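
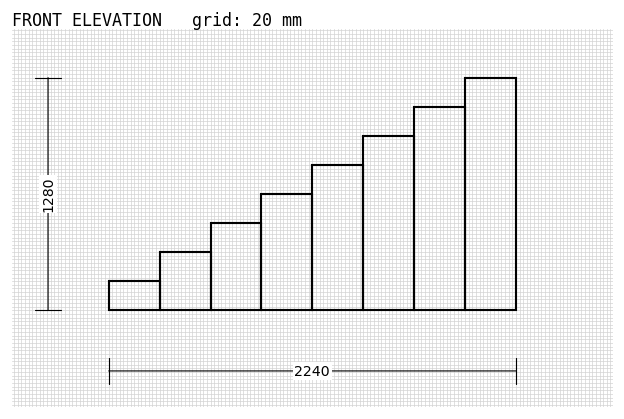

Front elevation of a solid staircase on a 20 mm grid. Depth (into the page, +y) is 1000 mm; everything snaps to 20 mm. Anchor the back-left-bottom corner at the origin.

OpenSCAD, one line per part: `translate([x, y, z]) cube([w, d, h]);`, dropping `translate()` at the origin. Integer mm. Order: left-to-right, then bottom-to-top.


cube([280, 1000, 160]);
translate([280, 0, 0]) cube([280, 1000, 320]);
translate([560, 0, 0]) cube([280, 1000, 480]);
translate([840, 0, 0]) cube([280, 1000, 640]);
translate([1120, 0, 0]) cube([280, 1000, 800]);
translate([1400, 0, 0]) cube([280, 1000, 960]);
translate([1680, 0, 0]) cube([280, 1000, 1120]);
translate([1960, 0, 0]) cube([280, 1000, 1280]);


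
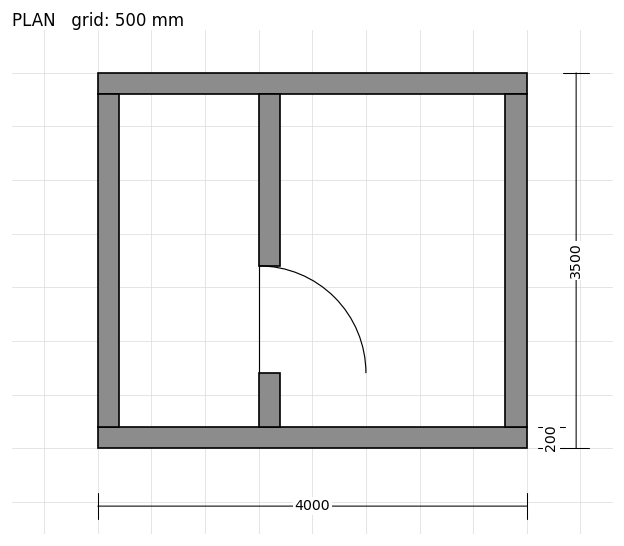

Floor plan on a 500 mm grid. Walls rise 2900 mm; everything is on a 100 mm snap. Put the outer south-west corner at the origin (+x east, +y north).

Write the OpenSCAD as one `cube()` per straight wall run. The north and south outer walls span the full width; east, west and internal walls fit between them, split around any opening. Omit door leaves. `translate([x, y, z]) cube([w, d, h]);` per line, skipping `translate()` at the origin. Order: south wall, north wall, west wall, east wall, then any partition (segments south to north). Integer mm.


cube([4000, 200, 2900]);
translate([0, 3300, 0]) cube([4000, 200, 2900]);
translate([0, 200, 0]) cube([200, 3100, 2900]);
translate([3800, 200, 0]) cube([200, 3100, 2900]);
translate([1500, 200, 0]) cube([200, 500, 2900]);
translate([1500, 1700, 0]) cube([200, 1600, 2900]);


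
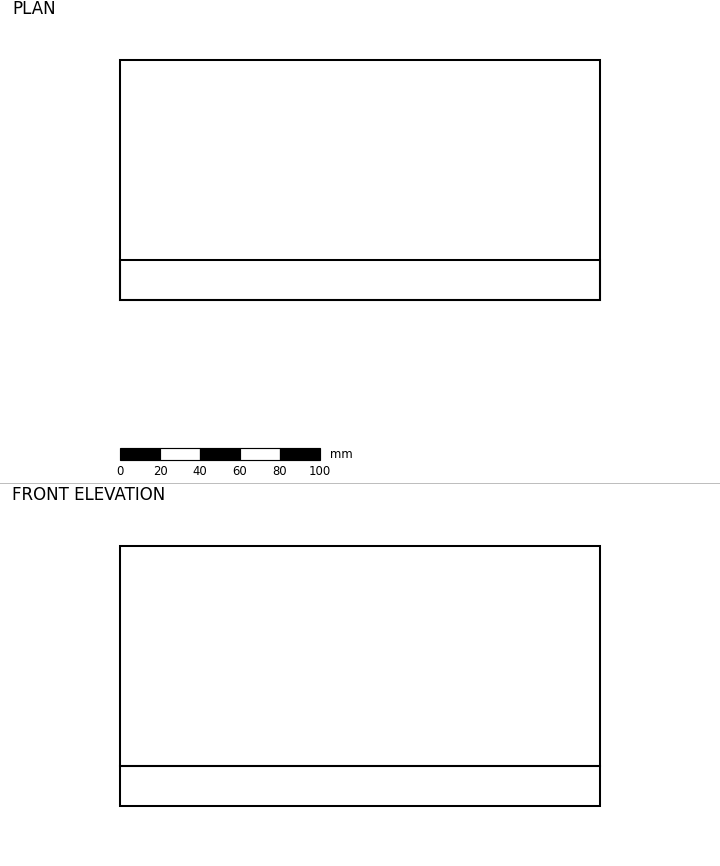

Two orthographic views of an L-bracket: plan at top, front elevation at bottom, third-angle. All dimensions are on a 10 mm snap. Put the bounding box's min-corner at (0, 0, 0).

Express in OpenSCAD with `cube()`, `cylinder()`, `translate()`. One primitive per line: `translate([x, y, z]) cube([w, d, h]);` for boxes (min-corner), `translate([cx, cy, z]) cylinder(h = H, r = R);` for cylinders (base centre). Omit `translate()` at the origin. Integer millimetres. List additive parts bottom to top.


cube([240, 120, 20]);
translate([0, 0, 20]) cube([240, 20, 110]);


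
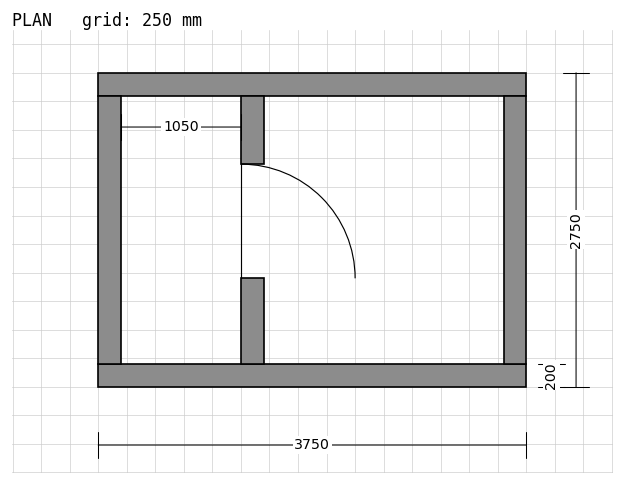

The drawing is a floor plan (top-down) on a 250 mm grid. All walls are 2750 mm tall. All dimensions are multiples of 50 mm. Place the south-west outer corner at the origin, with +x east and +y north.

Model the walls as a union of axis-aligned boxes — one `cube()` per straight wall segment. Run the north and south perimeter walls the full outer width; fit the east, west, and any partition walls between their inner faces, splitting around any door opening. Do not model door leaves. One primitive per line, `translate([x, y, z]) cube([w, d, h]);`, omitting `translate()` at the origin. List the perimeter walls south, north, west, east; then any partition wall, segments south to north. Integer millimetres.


cube([3750, 200, 2750]);
translate([0, 2550, 0]) cube([3750, 200, 2750]);
translate([0, 200, 0]) cube([200, 2350, 2750]);
translate([3550, 200, 0]) cube([200, 2350, 2750]);
translate([1250, 200, 0]) cube([200, 750, 2750]);
translate([1250, 1950, 0]) cube([200, 600, 2750]);


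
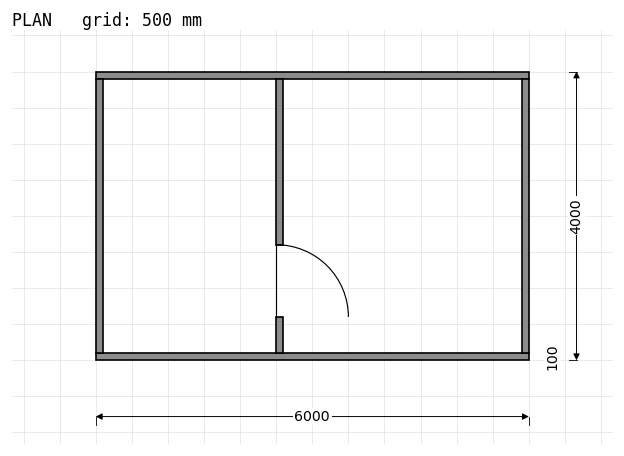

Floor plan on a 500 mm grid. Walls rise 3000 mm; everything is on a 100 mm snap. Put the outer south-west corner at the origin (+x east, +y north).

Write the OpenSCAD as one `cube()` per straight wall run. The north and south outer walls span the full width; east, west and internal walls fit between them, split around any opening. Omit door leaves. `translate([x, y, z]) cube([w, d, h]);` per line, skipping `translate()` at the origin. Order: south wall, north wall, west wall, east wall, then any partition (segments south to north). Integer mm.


cube([6000, 100, 3000]);
translate([0, 3900, 0]) cube([6000, 100, 3000]);
translate([0, 100, 0]) cube([100, 3800, 3000]);
translate([5900, 100, 0]) cube([100, 3800, 3000]);
translate([2500, 100, 0]) cube([100, 500, 3000]);
translate([2500, 1600, 0]) cube([100, 2300, 3000]);


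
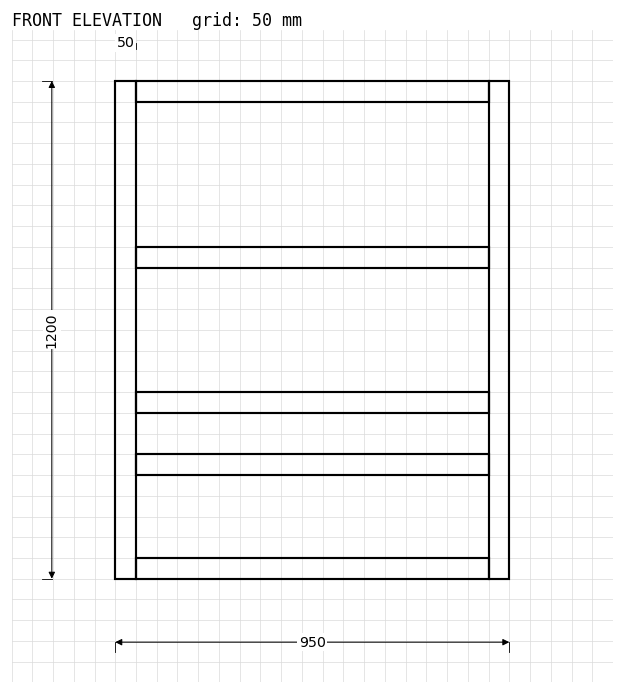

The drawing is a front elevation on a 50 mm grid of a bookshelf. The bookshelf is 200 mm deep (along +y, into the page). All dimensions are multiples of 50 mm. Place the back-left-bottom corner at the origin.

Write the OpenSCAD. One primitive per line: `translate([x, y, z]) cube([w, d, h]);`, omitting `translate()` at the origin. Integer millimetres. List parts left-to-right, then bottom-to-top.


cube([50, 200, 1200]);
translate([50, 0, 0]) cube([850, 200, 50]);
translate([50, 0, 250]) cube([850, 200, 50]);
translate([50, 0, 400]) cube([850, 200, 50]);
translate([50, 0, 750]) cube([850, 200, 50]);
translate([50, 0, 1150]) cube([850, 200, 50]);
translate([900, 0, 0]) cube([50, 200, 1200]);


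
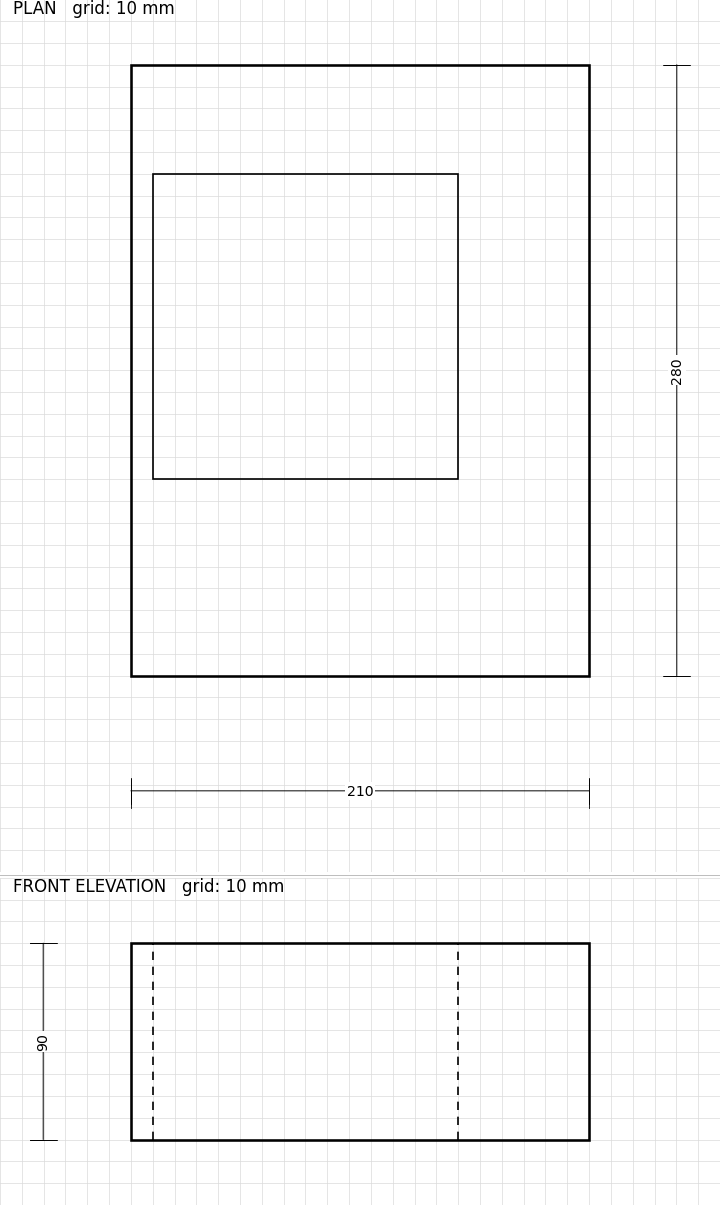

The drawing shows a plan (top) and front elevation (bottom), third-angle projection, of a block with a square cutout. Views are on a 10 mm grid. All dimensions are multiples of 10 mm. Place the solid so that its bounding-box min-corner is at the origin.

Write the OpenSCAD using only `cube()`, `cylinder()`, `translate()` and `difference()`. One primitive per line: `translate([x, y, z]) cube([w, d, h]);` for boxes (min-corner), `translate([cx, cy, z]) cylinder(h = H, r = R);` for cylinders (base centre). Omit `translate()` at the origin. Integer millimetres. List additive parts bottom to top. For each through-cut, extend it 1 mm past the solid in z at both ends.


difference() {
  cube([210, 280, 90]);
  translate([10, 90, -1]) cube([140, 140, 92]);
}


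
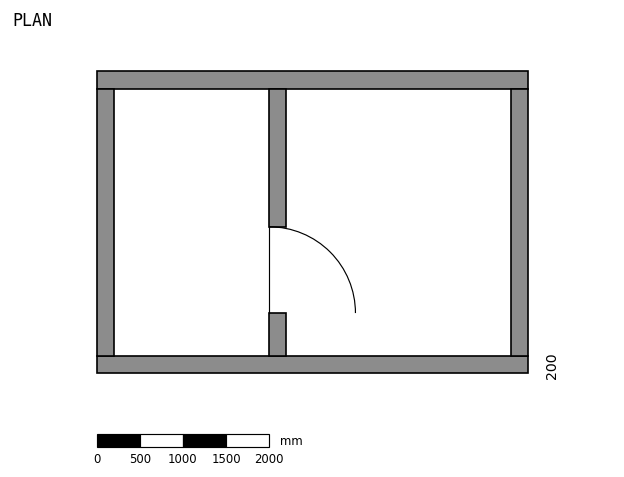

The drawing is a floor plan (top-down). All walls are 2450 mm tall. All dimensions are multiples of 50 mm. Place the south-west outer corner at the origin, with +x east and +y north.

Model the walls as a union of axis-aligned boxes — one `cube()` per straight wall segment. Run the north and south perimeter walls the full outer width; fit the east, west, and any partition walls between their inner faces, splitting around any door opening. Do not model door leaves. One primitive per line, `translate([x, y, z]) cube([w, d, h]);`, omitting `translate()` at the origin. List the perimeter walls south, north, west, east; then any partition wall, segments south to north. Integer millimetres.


cube([5000, 200, 2450]);
translate([0, 3300, 0]) cube([5000, 200, 2450]);
translate([0, 200, 0]) cube([200, 3100, 2450]);
translate([4800, 200, 0]) cube([200, 3100, 2450]);
translate([2000, 200, 0]) cube([200, 500, 2450]);
translate([2000, 1700, 0]) cube([200, 1600, 2450]);


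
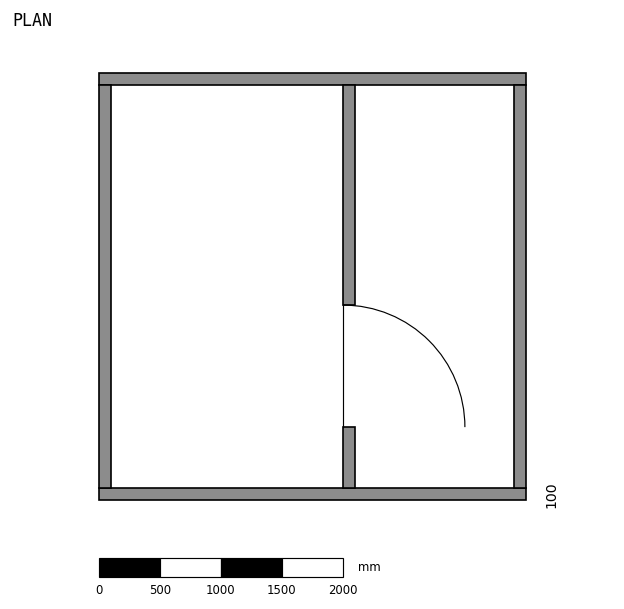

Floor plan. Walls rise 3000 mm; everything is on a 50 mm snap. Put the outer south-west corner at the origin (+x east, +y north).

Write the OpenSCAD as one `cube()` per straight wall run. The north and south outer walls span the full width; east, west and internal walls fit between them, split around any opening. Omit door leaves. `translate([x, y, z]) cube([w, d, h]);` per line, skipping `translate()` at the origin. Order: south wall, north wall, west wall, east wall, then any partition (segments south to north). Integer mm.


cube([3500, 100, 3000]);
translate([0, 3400, 0]) cube([3500, 100, 3000]);
translate([0, 100, 0]) cube([100, 3300, 3000]);
translate([3400, 100, 0]) cube([100, 3300, 3000]);
translate([2000, 100, 0]) cube([100, 500, 3000]);
translate([2000, 1600, 0]) cube([100, 1800, 3000]);


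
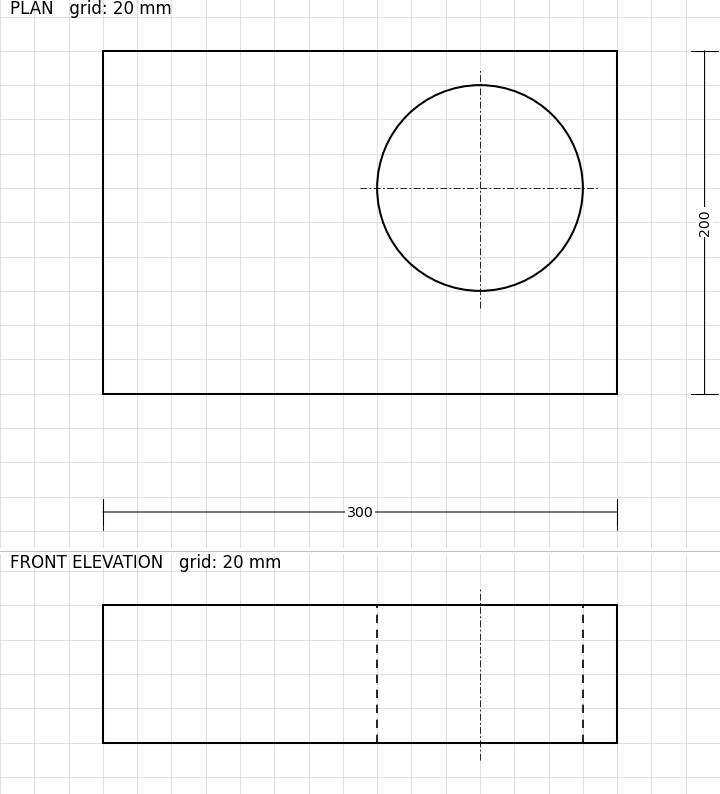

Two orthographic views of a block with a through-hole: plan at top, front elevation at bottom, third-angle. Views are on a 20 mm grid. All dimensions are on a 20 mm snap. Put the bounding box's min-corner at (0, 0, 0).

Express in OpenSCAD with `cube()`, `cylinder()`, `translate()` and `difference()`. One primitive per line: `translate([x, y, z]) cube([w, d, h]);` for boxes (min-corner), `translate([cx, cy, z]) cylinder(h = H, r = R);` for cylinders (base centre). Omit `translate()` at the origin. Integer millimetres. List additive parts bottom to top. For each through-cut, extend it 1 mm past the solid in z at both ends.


difference() {
  cube([300, 200, 80]);
  translate([220, 120, -1]) cylinder(h = 82, r = 60);
}


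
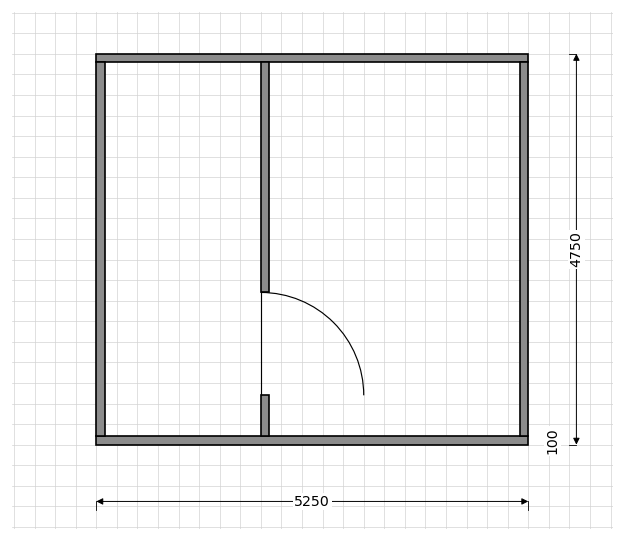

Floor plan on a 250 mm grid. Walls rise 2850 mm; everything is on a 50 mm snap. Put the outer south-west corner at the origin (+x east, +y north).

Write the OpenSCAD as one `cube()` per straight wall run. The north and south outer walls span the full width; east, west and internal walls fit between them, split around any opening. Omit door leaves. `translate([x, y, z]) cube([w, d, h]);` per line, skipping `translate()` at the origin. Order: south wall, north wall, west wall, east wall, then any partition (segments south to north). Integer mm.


cube([5250, 100, 2850]);
translate([0, 4650, 0]) cube([5250, 100, 2850]);
translate([0, 100, 0]) cube([100, 4550, 2850]);
translate([5150, 100, 0]) cube([100, 4550, 2850]);
translate([2000, 100, 0]) cube([100, 500, 2850]);
translate([2000, 1850, 0]) cube([100, 2800, 2850]);


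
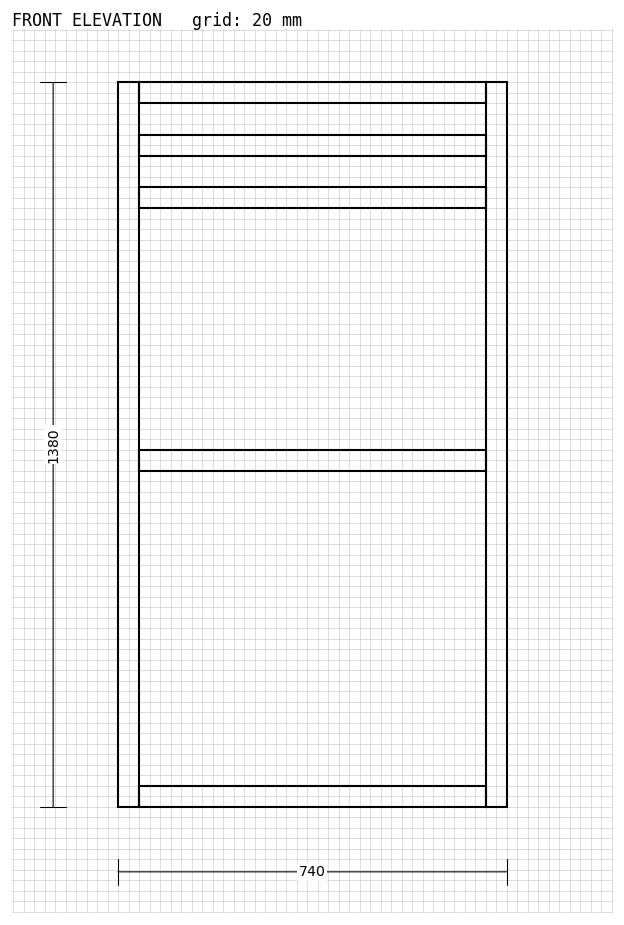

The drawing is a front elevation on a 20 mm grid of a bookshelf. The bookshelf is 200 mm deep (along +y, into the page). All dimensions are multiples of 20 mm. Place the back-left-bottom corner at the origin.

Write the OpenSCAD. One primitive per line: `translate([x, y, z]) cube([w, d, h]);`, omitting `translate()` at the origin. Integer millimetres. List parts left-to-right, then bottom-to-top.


cube([40, 200, 1380]);
translate([40, 0, 0]) cube([660, 200, 40]);
translate([40, 0, 640]) cube([660, 200, 40]);
translate([40, 0, 1140]) cube([660, 200, 40]);
translate([40, 0, 1240]) cube([660, 200, 40]);
translate([40, 0, 1340]) cube([660, 200, 40]);
translate([700, 0, 0]) cube([40, 200, 1380]);


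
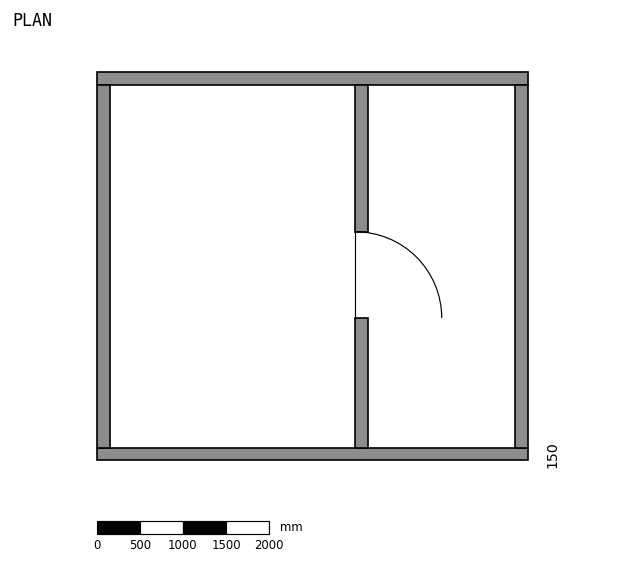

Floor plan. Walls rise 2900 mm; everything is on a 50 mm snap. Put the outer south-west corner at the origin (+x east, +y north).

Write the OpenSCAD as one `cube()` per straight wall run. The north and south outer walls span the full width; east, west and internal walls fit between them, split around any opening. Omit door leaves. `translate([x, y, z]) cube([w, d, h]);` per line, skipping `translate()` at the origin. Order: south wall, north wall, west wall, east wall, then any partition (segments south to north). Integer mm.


cube([5000, 150, 2900]);
translate([0, 4350, 0]) cube([5000, 150, 2900]);
translate([0, 150, 0]) cube([150, 4200, 2900]);
translate([4850, 150, 0]) cube([150, 4200, 2900]);
translate([3000, 150, 0]) cube([150, 1500, 2900]);
translate([3000, 2650, 0]) cube([150, 1700, 2900]);


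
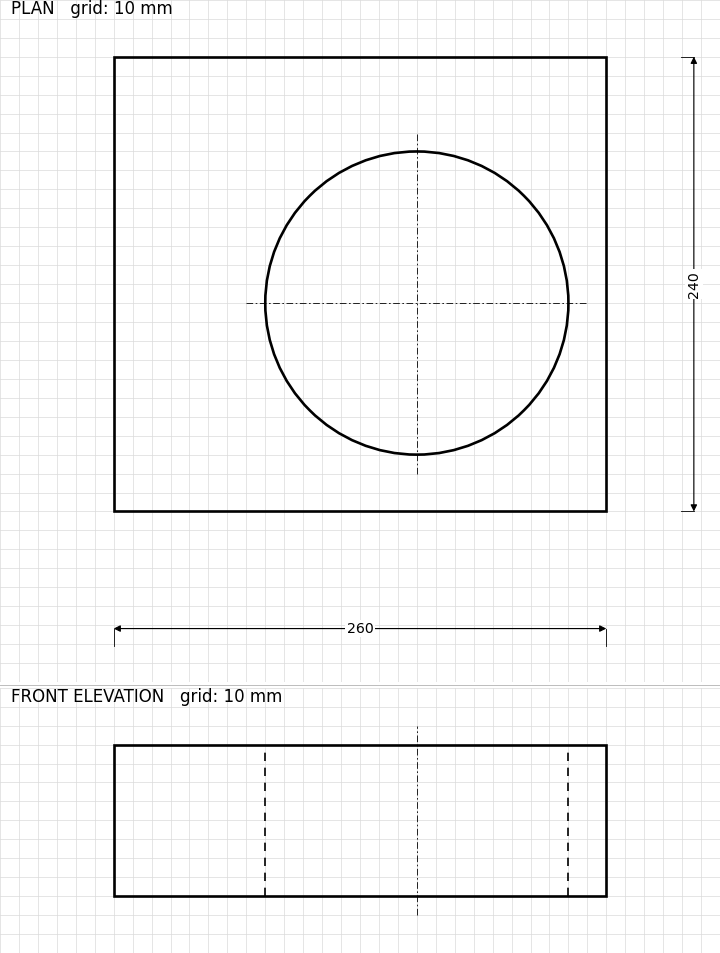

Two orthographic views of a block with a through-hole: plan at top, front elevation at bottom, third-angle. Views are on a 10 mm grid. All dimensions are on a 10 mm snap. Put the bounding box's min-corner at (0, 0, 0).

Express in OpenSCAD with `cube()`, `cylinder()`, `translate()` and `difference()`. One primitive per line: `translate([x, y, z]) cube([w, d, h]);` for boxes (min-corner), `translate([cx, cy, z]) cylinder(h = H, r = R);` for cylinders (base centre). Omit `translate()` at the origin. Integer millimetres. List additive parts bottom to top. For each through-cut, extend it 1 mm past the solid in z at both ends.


difference() {
  cube([260, 240, 80]);
  translate([160, 110, -1]) cylinder(h = 82, r = 80);
}


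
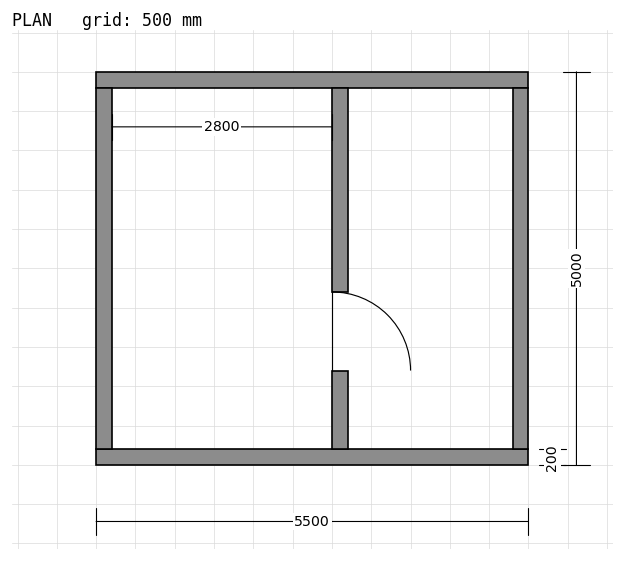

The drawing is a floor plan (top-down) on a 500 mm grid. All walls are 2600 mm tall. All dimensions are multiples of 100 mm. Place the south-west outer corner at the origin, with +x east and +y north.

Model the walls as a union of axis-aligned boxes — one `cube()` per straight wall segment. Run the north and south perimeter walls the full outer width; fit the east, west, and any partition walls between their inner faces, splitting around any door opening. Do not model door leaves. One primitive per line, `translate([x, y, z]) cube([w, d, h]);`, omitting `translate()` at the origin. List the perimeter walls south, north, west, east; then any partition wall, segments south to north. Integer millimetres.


cube([5500, 200, 2600]);
translate([0, 4800, 0]) cube([5500, 200, 2600]);
translate([0, 200, 0]) cube([200, 4600, 2600]);
translate([5300, 200, 0]) cube([200, 4600, 2600]);
translate([3000, 200, 0]) cube([200, 1000, 2600]);
translate([3000, 2200, 0]) cube([200, 2600, 2600]);


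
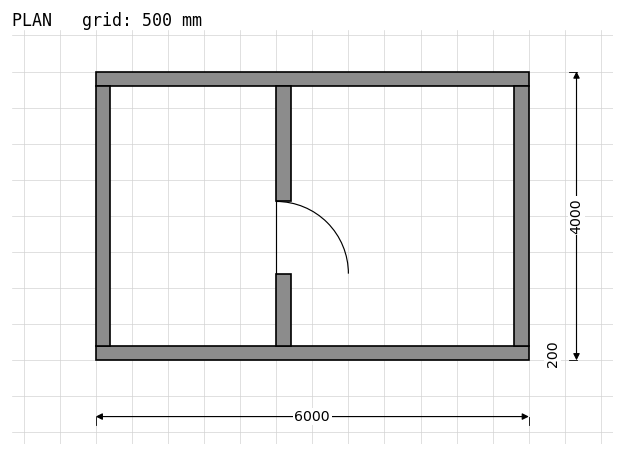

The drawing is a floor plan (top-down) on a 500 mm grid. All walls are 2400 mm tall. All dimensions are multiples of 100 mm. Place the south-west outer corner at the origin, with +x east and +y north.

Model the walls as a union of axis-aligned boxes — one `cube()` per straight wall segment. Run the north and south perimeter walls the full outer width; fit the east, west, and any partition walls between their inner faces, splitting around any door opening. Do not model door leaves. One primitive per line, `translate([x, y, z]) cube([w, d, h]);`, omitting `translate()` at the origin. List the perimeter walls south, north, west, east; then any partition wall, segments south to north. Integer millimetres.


cube([6000, 200, 2400]);
translate([0, 3800, 0]) cube([6000, 200, 2400]);
translate([0, 200, 0]) cube([200, 3600, 2400]);
translate([5800, 200, 0]) cube([200, 3600, 2400]);
translate([2500, 200, 0]) cube([200, 1000, 2400]);
translate([2500, 2200, 0]) cube([200, 1600, 2400]);


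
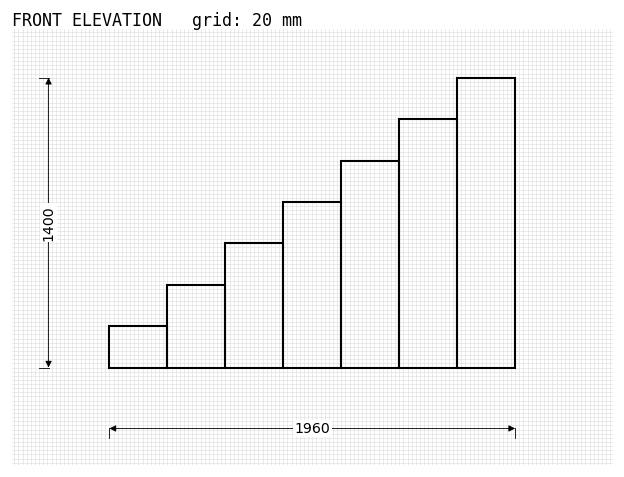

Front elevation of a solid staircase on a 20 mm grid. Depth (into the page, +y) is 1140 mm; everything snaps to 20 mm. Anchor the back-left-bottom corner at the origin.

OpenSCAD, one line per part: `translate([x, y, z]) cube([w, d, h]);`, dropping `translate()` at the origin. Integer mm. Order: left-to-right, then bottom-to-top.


cube([280, 1140, 200]);
translate([280, 0, 0]) cube([280, 1140, 400]);
translate([560, 0, 0]) cube([280, 1140, 600]);
translate([840, 0, 0]) cube([280, 1140, 800]);
translate([1120, 0, 0]) cube([280, 1140, 1000]);
translate([1400, 0, 0]) cube([280, 1140, 1200]);
translate([1680, 0, 0]) cube([280, 1140, 1400]);


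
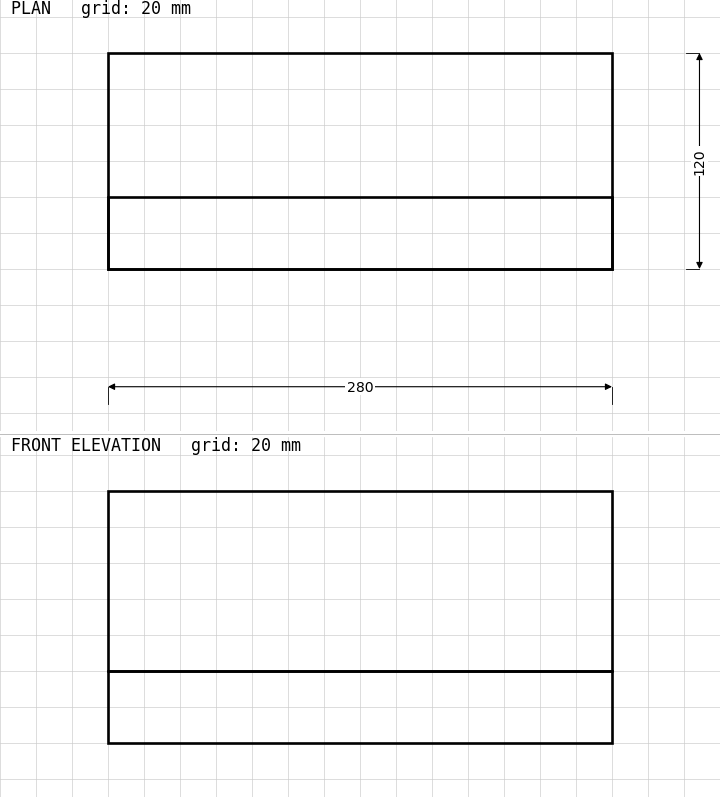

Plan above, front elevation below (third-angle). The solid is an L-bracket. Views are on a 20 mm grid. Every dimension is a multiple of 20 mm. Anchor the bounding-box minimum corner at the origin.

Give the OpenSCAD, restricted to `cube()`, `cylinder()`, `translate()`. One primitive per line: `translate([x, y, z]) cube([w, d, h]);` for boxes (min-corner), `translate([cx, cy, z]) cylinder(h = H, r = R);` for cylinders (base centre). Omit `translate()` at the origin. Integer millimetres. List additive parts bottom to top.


cube([280, 120, 40]);
translate([0, 0, 40]) cube([280, 40, 100]);


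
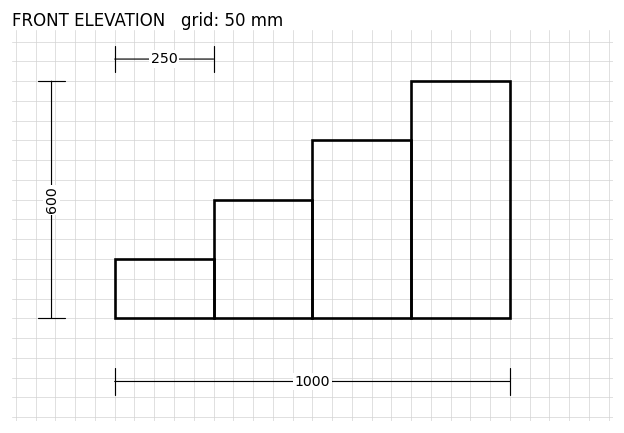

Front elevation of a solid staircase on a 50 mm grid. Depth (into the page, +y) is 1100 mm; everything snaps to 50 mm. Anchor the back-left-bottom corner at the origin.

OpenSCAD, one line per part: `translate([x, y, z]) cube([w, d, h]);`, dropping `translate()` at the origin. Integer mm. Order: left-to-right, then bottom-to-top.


cube([250, 1100, 150]);
translate([250, 0, 0]) cube([250, 1100, 300]);
translate([500, 0, 0]) cube([250, 1100, 450]);
translate([750, 0, 0]) cube([250, 1100, 600]);


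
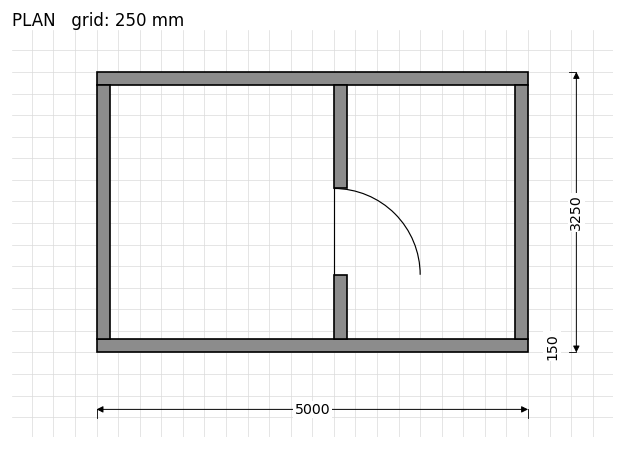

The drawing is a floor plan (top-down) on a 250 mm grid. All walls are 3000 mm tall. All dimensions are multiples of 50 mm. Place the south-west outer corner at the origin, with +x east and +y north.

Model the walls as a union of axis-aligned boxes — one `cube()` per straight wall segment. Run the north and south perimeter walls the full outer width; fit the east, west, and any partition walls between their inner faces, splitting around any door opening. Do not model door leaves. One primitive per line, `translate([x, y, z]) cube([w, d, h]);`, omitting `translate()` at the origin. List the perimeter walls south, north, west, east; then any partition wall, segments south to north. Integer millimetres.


cube([5000, 150, 3000]);
translate([0, 3100, 0]) cube([5000, 150, 3000]);
translate([0, 150, 0]) cube([150, 2950, 3000]);
translate([4850, 150, 0]) cube([150, 2950, 3000]);
translate([2750, 150, 0]) cube([150, 750, 3000]);
translate([2750, 1900, 0]) cube([150, 1200, 3000]);


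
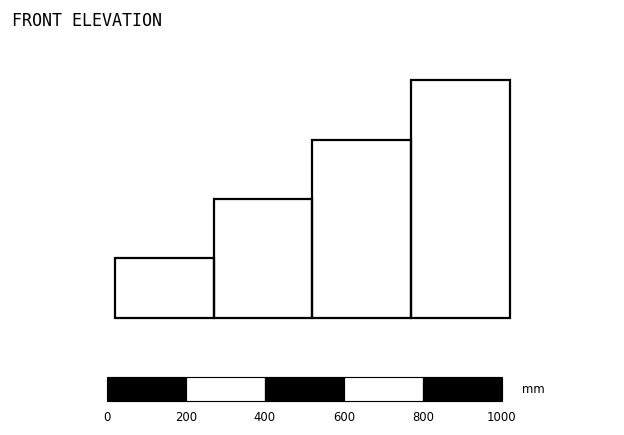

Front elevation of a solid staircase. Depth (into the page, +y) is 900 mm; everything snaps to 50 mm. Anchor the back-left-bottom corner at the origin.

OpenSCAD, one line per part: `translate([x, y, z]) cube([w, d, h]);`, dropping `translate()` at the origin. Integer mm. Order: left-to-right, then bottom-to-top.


cube([250, 900, 150]);
translate([250, 0, 0]) cube([250, 900, 300]);
translate([500, 0, 0]) cube([250, 900, 450]);
translate([750, 0, 0]) cube([250, 900, 600]);


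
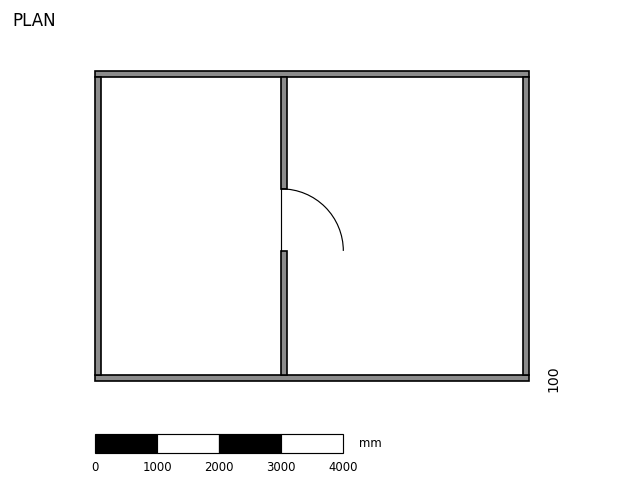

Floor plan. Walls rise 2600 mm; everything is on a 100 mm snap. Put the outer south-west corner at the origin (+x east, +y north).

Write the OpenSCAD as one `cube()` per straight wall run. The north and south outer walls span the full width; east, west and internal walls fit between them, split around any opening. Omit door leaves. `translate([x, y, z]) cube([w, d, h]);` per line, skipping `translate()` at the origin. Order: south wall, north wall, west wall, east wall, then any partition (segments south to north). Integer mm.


cube([7000, 100, 2600]);
translate([0, 4900, 0]) cube([7000, 100, 2600]);
translate([0, 100, 0]) cube([100, 4800, 2600]);
translate([6900, 100, 0]) cube([100, 4800, 2600]);
translate([3000, 100, 0]) cube([100, 2000, 2600]);
translate([3000, 3100, 0]) cube([100, 1800, 2600]);


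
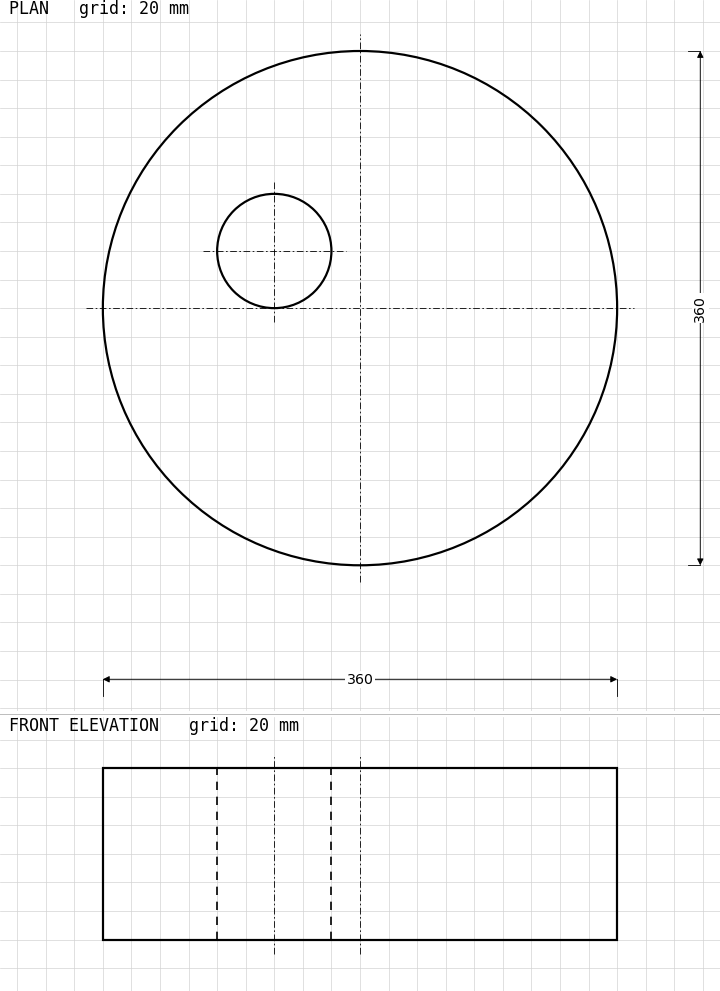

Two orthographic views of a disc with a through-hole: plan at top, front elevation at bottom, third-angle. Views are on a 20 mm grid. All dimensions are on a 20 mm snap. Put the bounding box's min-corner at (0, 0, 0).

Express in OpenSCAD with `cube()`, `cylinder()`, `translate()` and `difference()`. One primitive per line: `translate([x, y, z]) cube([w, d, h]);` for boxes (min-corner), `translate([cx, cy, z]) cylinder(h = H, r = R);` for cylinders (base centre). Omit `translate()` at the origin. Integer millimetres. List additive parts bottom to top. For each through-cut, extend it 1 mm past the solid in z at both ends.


difference() {
  translate([180, 180, 0]) cylinder(h = 120, r = 180);
  translate([120, 220, -1]) cylinder(h = 122, r = 40);
}


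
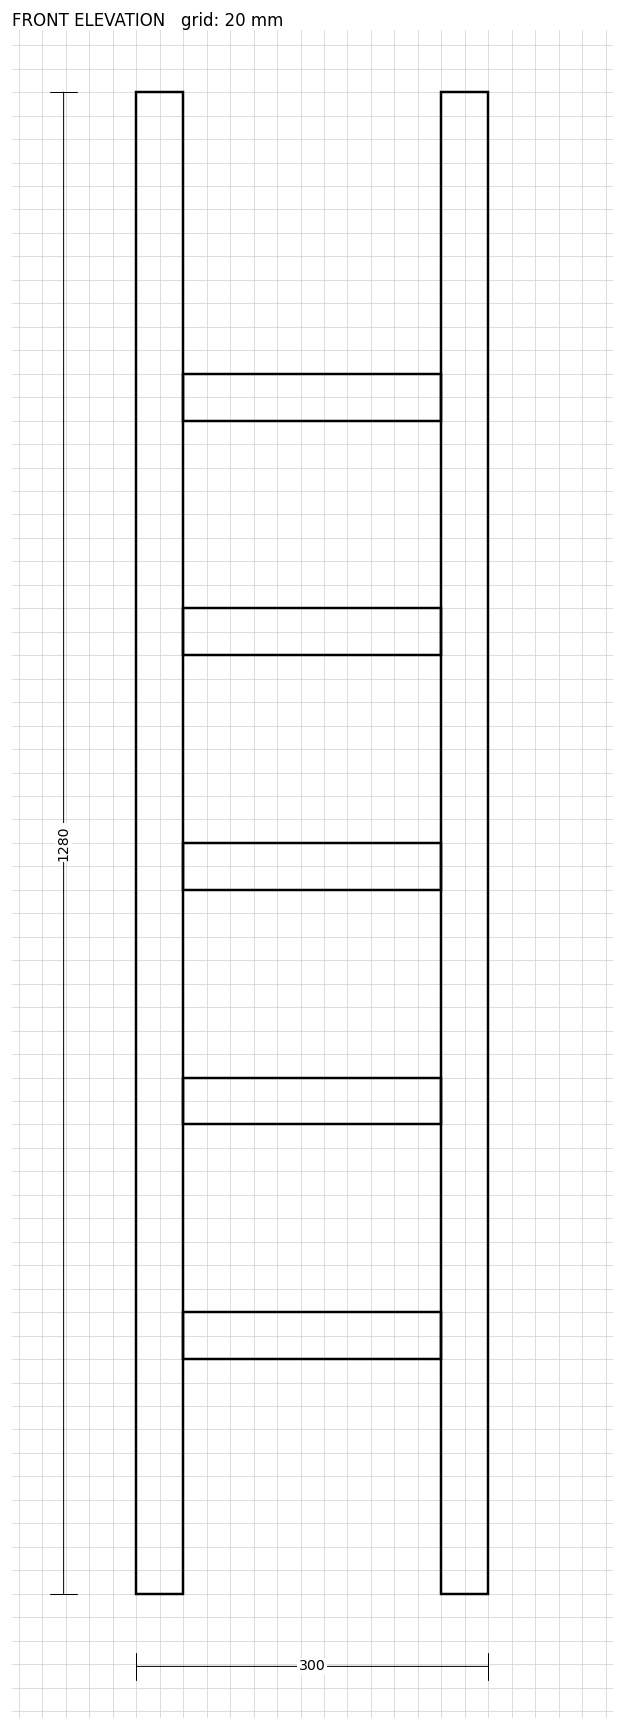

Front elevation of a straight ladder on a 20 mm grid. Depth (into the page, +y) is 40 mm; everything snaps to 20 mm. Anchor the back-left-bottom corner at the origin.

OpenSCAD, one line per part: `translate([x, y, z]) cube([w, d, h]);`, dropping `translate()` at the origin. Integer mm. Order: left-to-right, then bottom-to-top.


cube([40, 40, 1280]);
translate([40, 0, 200]) cube([220, 40, 40]);
translate([40, 0, 400]) cube([220, 40, 40]);
translate([40, 0, 600]) cube([220, 40, 40]);
translate([40, 0, 800]) cube([220, 40, 40]);
translate([40, 0, 1000]) cube([220, 40, 40]);
translate([260, 0, 0]) cube([40, 40, 1280]);


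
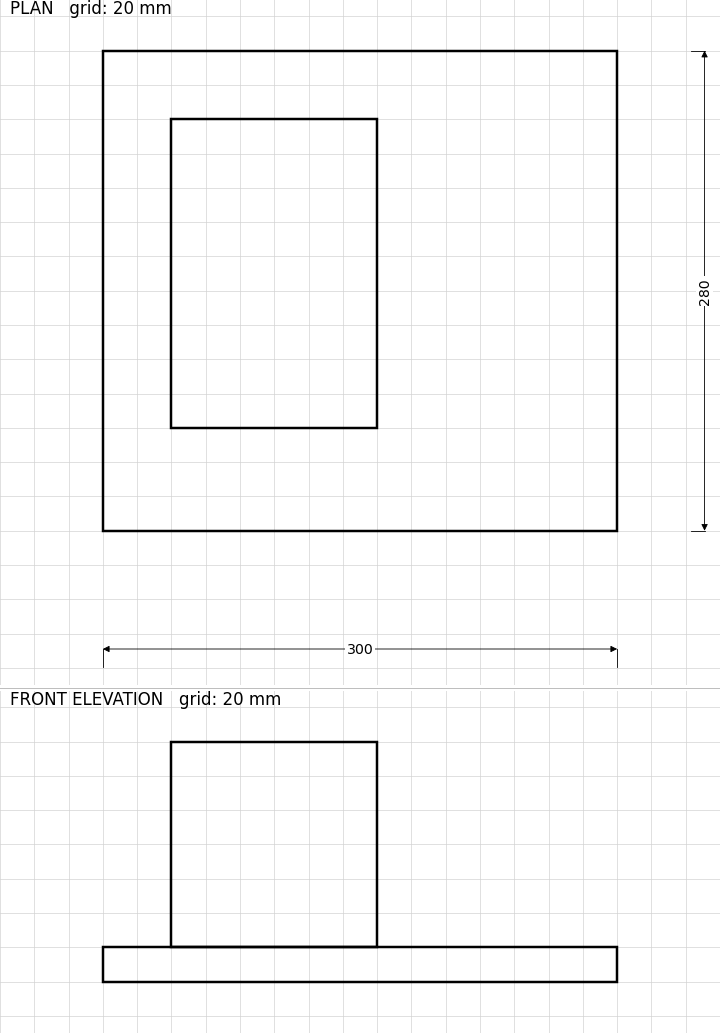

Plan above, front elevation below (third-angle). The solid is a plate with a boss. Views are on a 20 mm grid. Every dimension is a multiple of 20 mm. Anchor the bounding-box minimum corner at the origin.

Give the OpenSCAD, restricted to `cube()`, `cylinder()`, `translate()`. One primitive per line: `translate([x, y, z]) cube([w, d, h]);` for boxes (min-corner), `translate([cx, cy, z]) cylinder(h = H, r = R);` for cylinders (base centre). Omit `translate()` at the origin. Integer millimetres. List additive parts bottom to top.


cube([300, 280, 20]);
translate([40, 60, 20]) cube([120, 180, 120]);


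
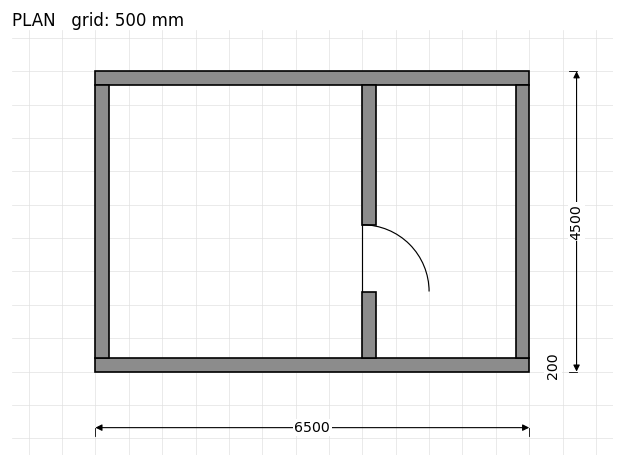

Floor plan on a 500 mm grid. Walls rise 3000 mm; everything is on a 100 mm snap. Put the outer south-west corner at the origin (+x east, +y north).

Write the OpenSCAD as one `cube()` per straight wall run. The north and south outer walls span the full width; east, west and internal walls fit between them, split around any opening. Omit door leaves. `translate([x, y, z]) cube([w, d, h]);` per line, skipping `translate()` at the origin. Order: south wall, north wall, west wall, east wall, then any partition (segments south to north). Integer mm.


cube([6500, 200, 3000]);
translate([0, 4300, 0]) cube([6500, 200, 3000]);
translate([0, 200, 0]) cube([200, 4100, 3000]);
translate([6300, 200, 0]) cube([200, 4100, 3000]);
translate([4000, 200, 0]) cube([200, 1000, 3000]);
translate([4000, 2200, 0]) cube([200, 2100, 3000]);


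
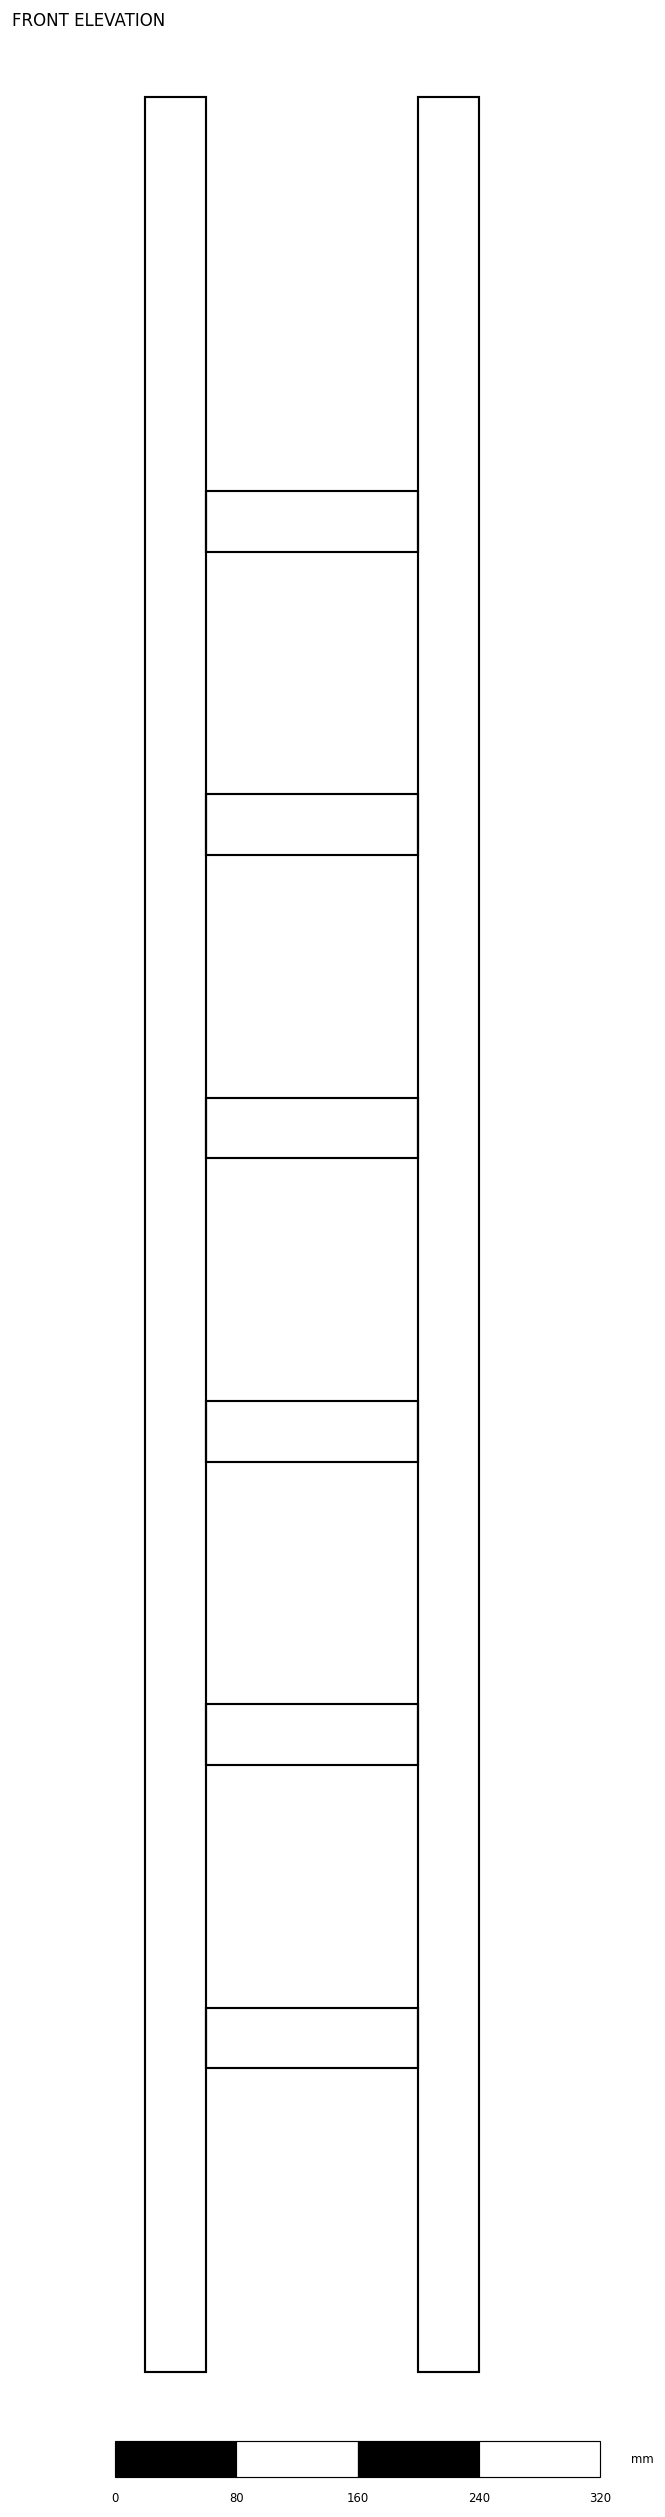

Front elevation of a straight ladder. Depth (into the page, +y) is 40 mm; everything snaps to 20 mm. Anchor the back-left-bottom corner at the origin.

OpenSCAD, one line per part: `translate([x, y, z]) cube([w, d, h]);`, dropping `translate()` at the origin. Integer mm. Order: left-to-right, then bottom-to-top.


cube([40, 40, 1500]);
translate([40, 0, 200]) cube([140, 40, 40]);
translate([40, 0, 400]) cube([140, 40, 40]);
translate([40, 0, 600]) cube([140, 40, 40]);
translate([40, 0, 800]) cube([140, 40, 40]);
translate([40, 0, 1000]) cube([140, 40, 40]);
translate([40, 0, 1200]) cube([140, 40, 40]);
translate([180, 0, 0]) cube([40, 40, 1500]);


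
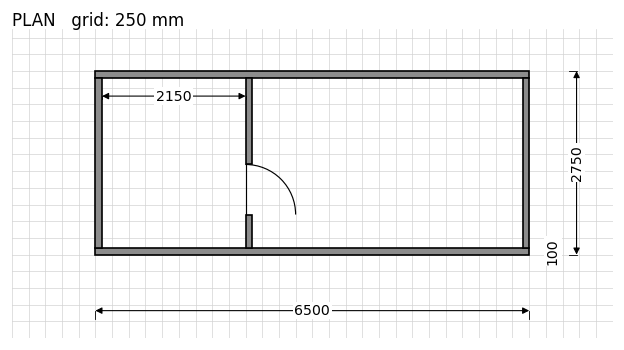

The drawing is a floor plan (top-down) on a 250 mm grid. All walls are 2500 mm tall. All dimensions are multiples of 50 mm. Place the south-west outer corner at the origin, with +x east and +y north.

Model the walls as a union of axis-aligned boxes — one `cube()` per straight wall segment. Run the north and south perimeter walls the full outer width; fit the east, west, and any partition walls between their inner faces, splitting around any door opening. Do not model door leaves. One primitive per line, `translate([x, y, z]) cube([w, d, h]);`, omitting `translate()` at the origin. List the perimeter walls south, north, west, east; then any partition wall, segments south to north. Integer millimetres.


cube([6500, 100, 2500]);
translate([0, 2650, 0]) cube([6500, 100, 2500]);
translate([0, 100, 0]) cube([100, 2550, 2500]);
translate([6400, 100, 0]) cube([100, 2550, 2500]);
translate([2250, 100, 0]) cube([100, 500, 2500]);
translate([2250, 1350, 0]) cube([100, 1300, 2500]);


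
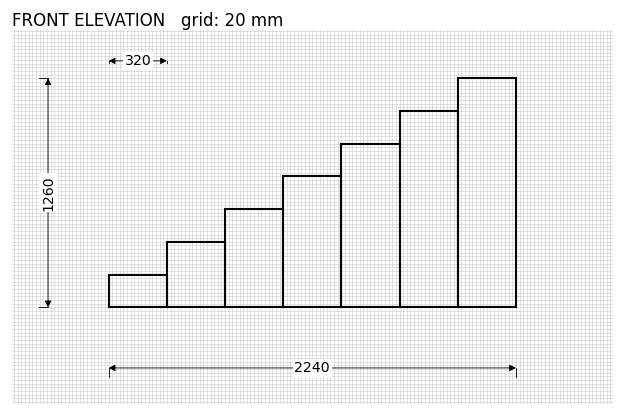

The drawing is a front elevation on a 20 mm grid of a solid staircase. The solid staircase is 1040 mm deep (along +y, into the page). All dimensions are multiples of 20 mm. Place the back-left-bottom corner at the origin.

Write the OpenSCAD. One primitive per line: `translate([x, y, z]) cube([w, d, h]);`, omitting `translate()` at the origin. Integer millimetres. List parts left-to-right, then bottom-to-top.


cube([320, 1040, 180]);
translate([320, 0, 0]) cube([320, 1040, 360]);
translate([640, 0, 0]) cube([320, 1040, 540]);
translate([960, 0, 0]) cube([320, 1040, 720]);
translate([1280, 0, 0]) cube([320, 1040, 900]);
translate([1600, 0, 0]) cube([320, 1040, 1080]);
translate([1920, 0, 0]) cube([320, 1040, 1260]);


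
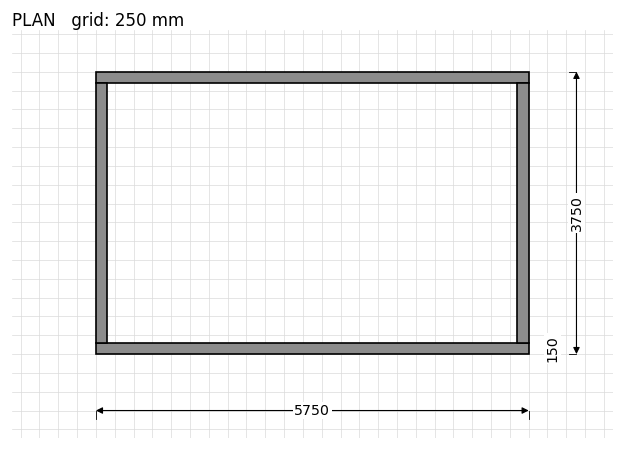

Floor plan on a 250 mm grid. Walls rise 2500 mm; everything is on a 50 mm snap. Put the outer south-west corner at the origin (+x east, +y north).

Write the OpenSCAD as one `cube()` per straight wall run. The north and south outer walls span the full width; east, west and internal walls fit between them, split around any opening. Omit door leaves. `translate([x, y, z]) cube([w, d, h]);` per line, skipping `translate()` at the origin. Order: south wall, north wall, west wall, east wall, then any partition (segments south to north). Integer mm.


cube([5750, 150, 2500]);
translate([0, 3600, 0]) cube([5750, 150, 2500]);
translate([0, 150, 0]) cube([150, 3450, 2500]);
translate([5600, 150, 0]) cube([150, 3450, 2500]);


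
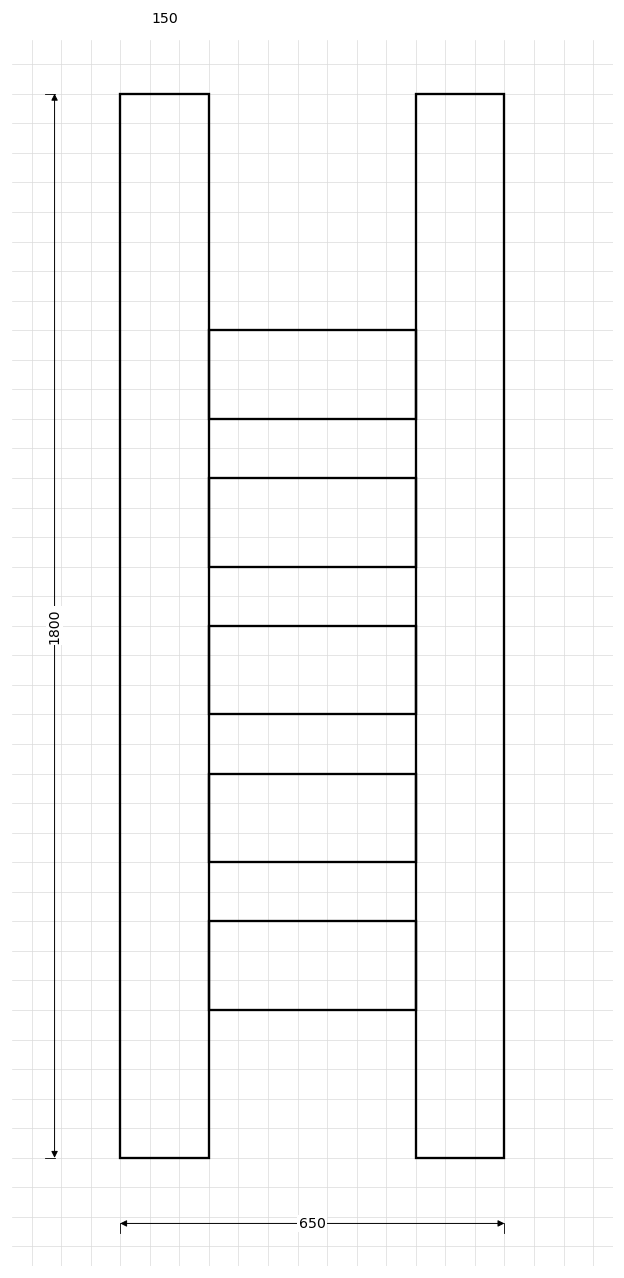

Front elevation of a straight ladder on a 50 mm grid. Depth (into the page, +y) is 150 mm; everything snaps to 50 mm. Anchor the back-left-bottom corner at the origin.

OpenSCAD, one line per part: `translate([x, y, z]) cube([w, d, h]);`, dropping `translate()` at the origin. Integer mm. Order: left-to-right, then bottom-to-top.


cube([150, 150, 1800]);
translate([150, 0, 250]) cube([350, 150, 150]);
translate([150, 0, 500]) cube([350, 150, 150]);
translate([150, 0, 750]) cube([350, 150, 150]);
translate([150, 0, 1000]) cube([350, 150, 150]);
translate([150, 0, 1250]) cube([350, 150, 150]);
translate([500, 0, 0]) cube([150, 150, 1800]);


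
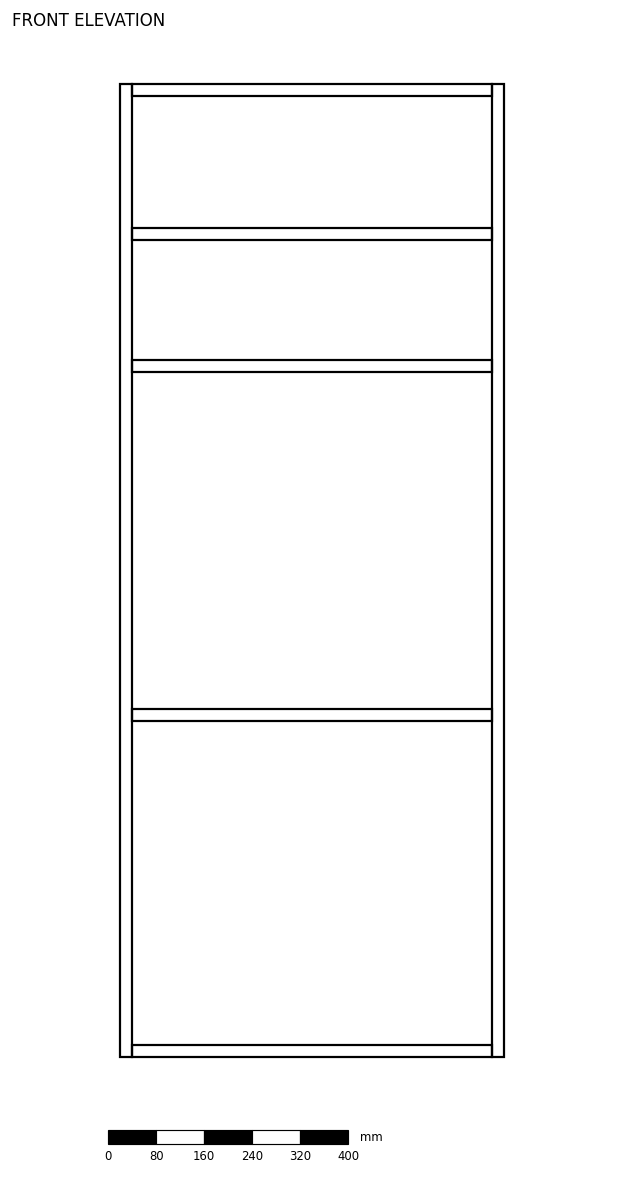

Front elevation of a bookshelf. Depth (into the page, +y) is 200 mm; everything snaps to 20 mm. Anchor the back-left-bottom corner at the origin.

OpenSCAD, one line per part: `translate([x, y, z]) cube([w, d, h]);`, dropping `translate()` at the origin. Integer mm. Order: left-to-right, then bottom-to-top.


cube([20, 200, 1620]);
translate([20, 0, 0]) cube([600, 200, 20]);
translate([20, 0, 560]) cube([600, 200, 20]);
translate([20, 0, 1140]) cube([600, 200, 20]);
translate([20, 0, 1360]) cube([600, 200, 20]);
translate([20, 0, 1600]) cube([600, 200, 20]);
translate([620, 0, 0]) cube([20, 200, 1620]);


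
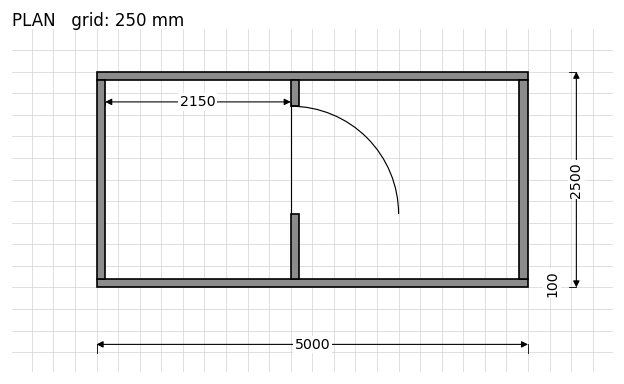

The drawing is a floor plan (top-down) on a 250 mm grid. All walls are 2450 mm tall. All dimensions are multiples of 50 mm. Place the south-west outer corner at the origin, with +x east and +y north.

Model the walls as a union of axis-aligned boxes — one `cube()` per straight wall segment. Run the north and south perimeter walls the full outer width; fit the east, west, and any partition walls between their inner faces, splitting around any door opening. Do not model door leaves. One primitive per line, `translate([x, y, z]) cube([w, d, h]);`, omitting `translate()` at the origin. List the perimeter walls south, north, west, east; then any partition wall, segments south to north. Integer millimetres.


cube([5000, 100, 2450]);
translate([0, 2400, 0]) cube([5000, 100, 2450]);
translate([0, 100, 0]) cube([100, 2300, 2450]);
translate([4900, 100, 0]) cube([100, 2300, 2450]);
translate([2250, 100, 0]) cube([100, 750, 2450]);
translate([2250, 2100, 0]) cube([100, 300, 2450]);


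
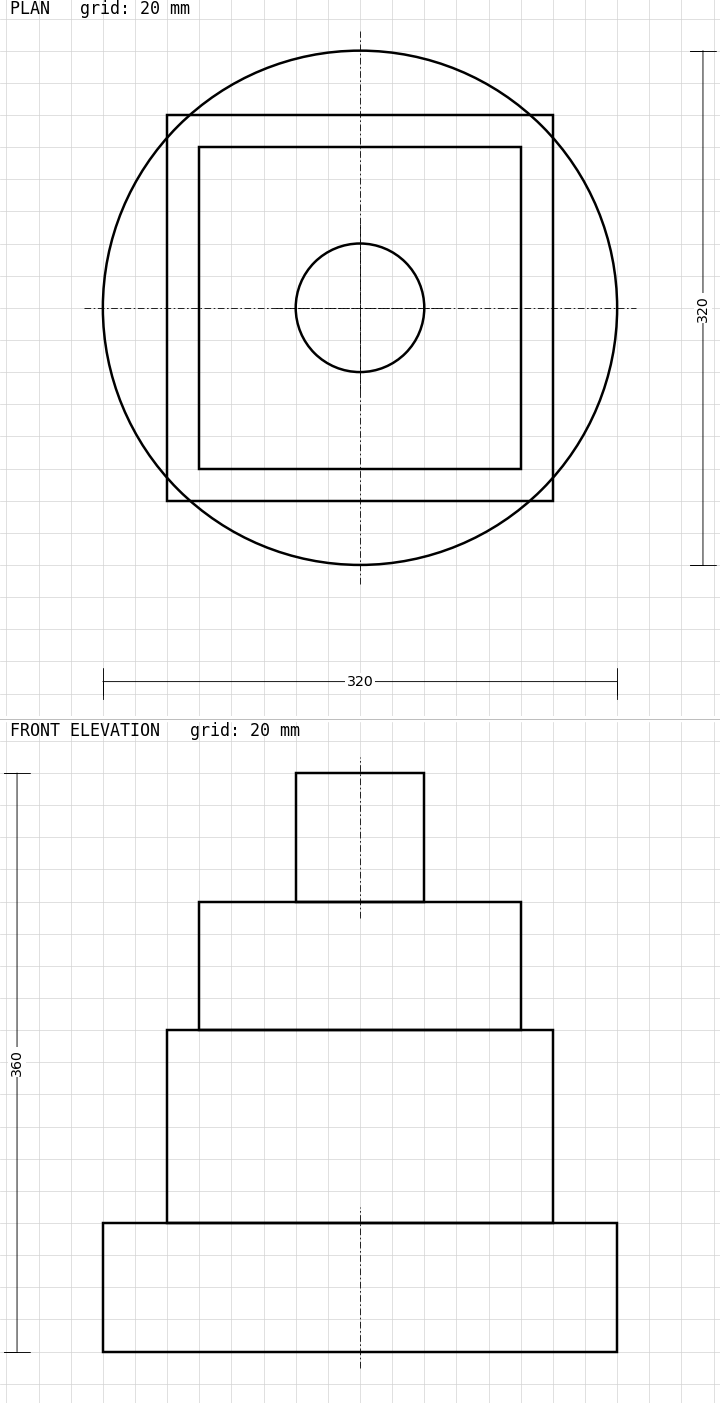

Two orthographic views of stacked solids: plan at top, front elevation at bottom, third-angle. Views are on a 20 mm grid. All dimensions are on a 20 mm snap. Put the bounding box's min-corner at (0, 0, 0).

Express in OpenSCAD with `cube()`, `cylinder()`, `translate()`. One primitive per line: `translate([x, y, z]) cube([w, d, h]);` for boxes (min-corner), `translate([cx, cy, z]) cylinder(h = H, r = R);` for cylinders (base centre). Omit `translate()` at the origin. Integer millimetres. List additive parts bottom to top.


translate([160, 160, 0]) cylinder(h = 80, r = 160);
translate([40, 40, 80]) cube([240, 240, 120]);
translate([60, 60, 200]) cube([200, 200, 80]);
translate([160, 160, 280]) cylinder(h = 80, r = 40);


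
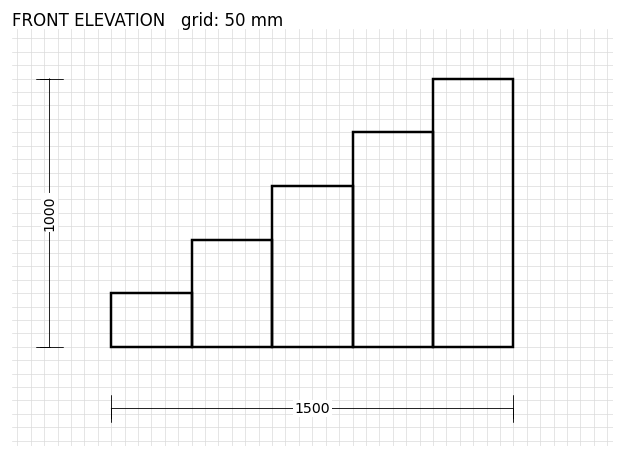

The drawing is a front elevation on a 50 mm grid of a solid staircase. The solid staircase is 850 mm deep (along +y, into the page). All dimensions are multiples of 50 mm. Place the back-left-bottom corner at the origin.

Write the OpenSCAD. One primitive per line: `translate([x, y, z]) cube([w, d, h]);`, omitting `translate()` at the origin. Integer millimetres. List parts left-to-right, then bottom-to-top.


cube([300, 850, 200]);
translate([300, 0, 0]) cube([300, 850, 400]);
translate([600, 0, 0]) cube([300, 850, 600]);
translate([900, 0, 0]) cube([300, 850, 800]);
translate([1200, 0, 0]) cube([300, 850, 1000]);


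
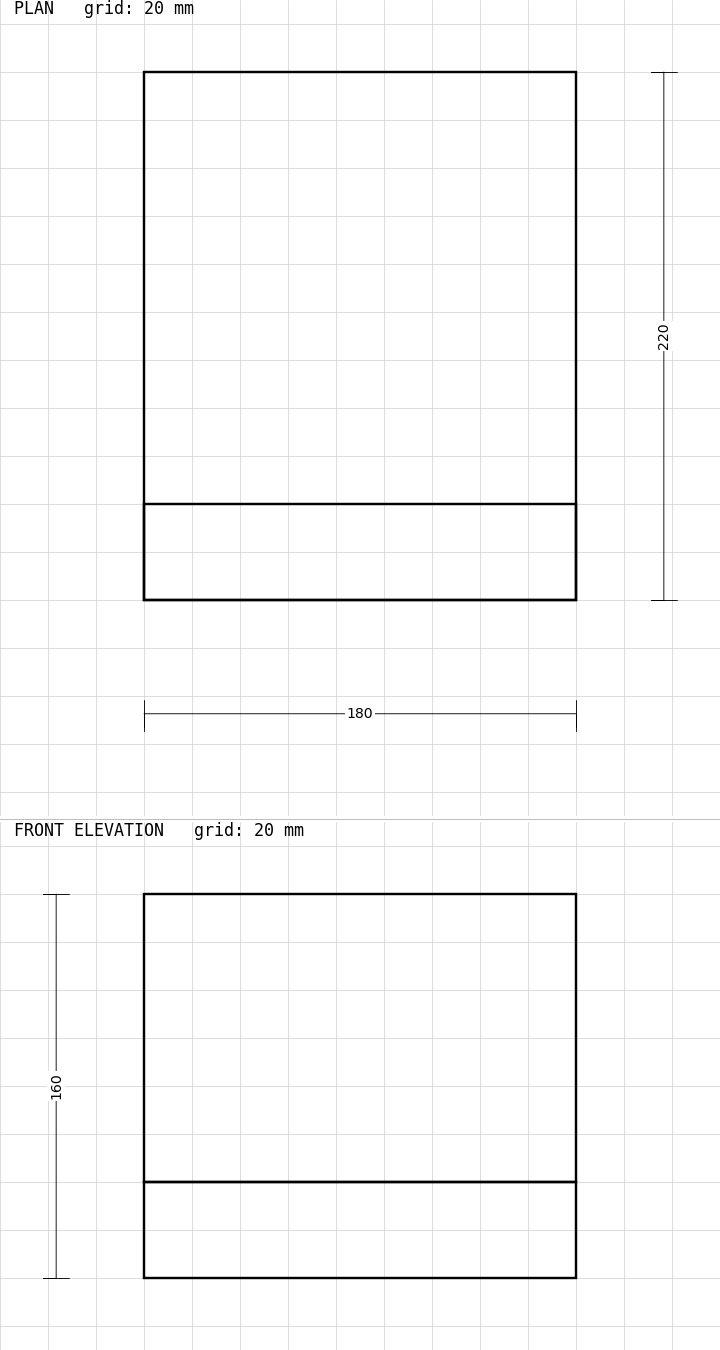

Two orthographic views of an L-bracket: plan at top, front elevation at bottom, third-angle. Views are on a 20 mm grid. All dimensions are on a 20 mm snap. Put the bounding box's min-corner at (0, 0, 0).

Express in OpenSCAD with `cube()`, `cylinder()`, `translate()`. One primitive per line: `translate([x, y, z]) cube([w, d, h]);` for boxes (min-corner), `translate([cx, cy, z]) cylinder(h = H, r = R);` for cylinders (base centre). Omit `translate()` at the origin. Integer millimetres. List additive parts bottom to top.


cube([180, 220, 40]);
translate([0, 0, 40]) cube([180, 40, 120]);


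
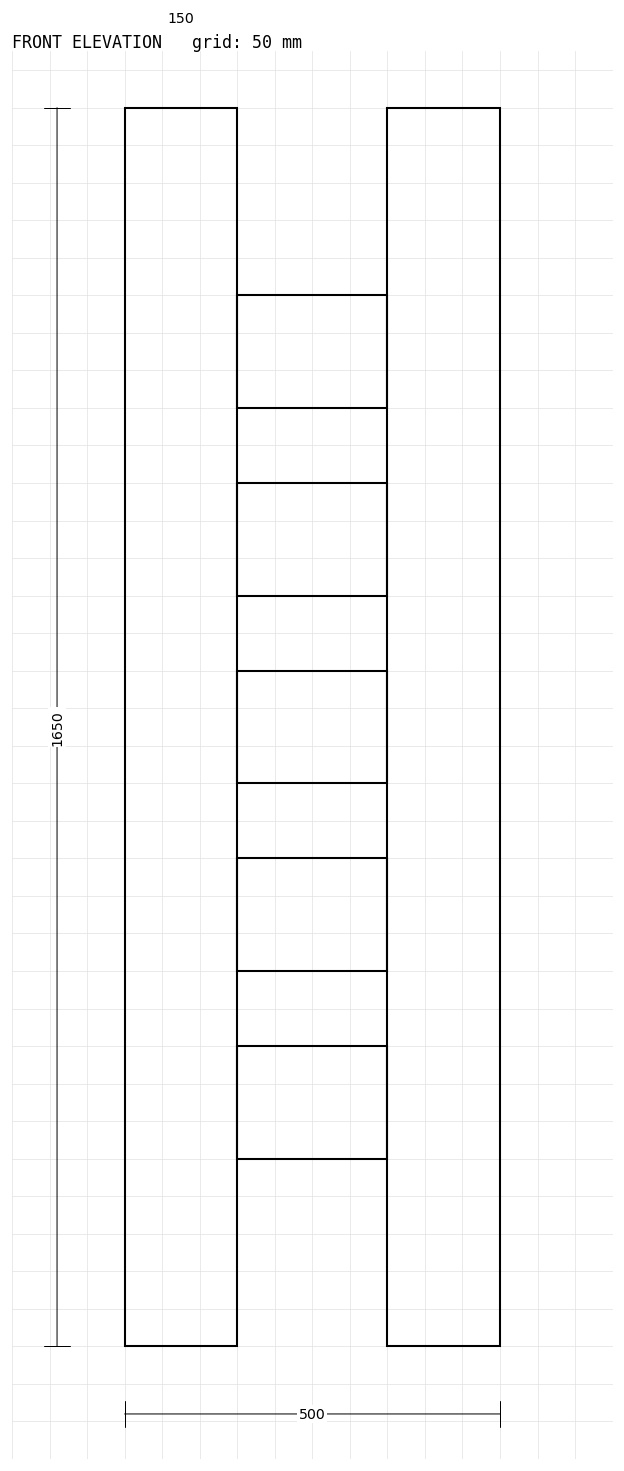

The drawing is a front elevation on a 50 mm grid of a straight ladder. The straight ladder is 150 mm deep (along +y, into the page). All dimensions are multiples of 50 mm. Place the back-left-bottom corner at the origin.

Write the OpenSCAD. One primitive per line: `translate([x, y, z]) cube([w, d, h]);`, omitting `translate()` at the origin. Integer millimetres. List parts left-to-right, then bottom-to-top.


cube([150, 150, 1650]);
translate([150, 0, 250]) cube([200, 150, 150]);
translate([150, 0, 500]) cube([200, 150, 150]);
translate([150, 0, 750]) cube([200, 150, 150]);
translate([150, 0, 1000]) cube([200, 150, 150]);
translate([150, 0, 1250]) cube([200, 150, 150]);
translate([350, 0, 0]) cube([150, 150, 1650]);


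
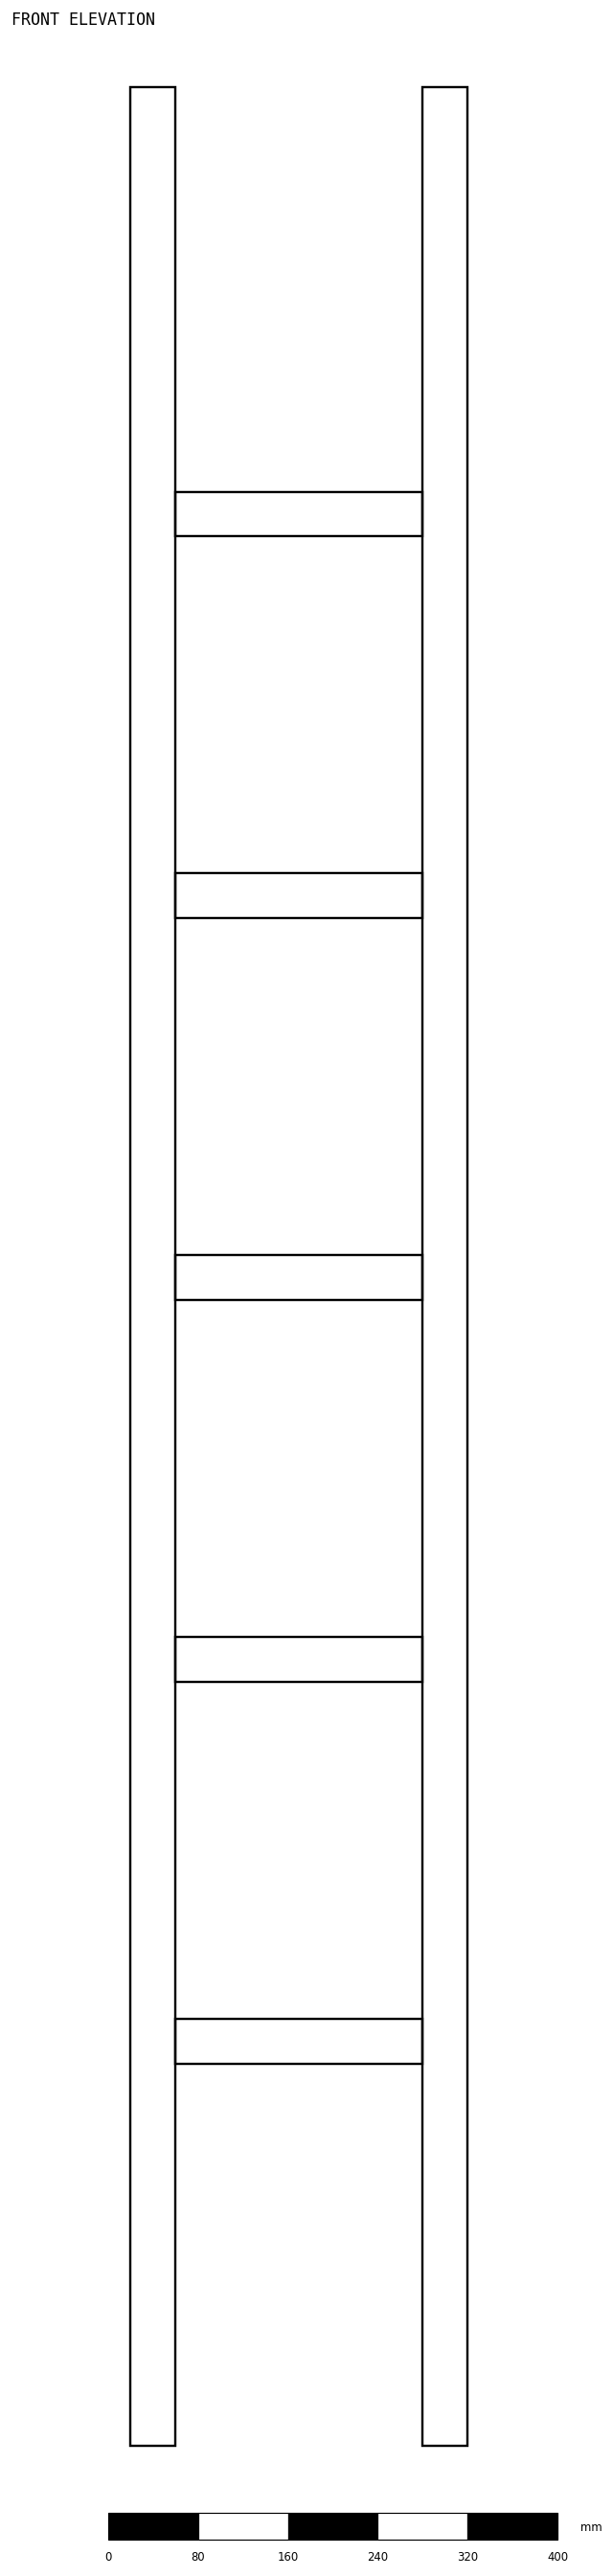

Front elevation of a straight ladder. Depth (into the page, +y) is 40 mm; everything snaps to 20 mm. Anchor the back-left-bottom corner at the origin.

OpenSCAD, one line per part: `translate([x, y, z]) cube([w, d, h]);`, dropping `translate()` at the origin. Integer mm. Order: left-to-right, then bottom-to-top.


cube([40, 40, 2100]);
translate([40, 0, 340]) cube([220, 40, 40]);
translate([40, 0, 680]) cube([220, 40, 40]);
translate([40, 0, 1020]) cube([220, 40, 40]);
translate([40, 0, 1360]) cube([220, 40, 40]);
translate([40, 0, 1700]) cube([220, 40, 40]);
translate([260, 0, 0]) cube([40, 40, 2100]);
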